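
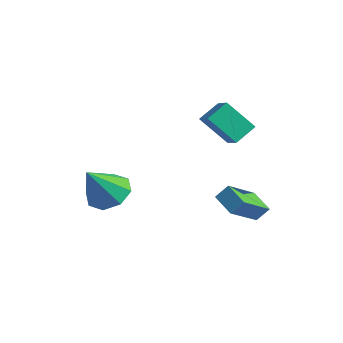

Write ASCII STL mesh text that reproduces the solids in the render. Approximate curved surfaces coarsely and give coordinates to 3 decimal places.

solid 
facet normal -0.338 -0.568 -0.751
outer loop
vertex 2.121 2.218 -1.867
vertex 1.912 3.816 -2.981
vertex 3.234 2.084 -2.267
endloop
endfacet
facet normal 0.106 -0.815 0.569
outer loop
vertex 3.508 2.544 -1.659
vertex 2.121 2.218 -1.867
vertex 3.234 2.084 -2.267
endloop
endfacet
facet normal -0.338 -0.567 -0.751
outer loop
vertex 3.234 2.084 -2.267
vertex 1.912 3.816 -2.981
vertex 3.024 3.683 -3.381
endloop
endfacet
facet normal 0.935 -0.112 -0.337
outer loop
vertex 3.024 3.683 -3.381
vertex 3.508 2.544 -1.659
vertex 3.234 2.084 -2.267
endloop
endfacet
facet normal -0.935 0.112 0.336
outer loop
vertex 2.121 2.218 -1.867
vertex 2.186 4.276 -2.373
vertex 1.912 3.816 -2.981
endloop
endfacet
facet normal 0.107 -0.816 0.568
outer loop
vertex 2.396 2.677 -1.259
vertex 2.121 2.218 -1.867
vertex 3.508 2.544 -1.659
endloop
endfacet
facet normal -0.934 0.113 0.338
outer loop
vertex 2.396 2.677 -1.259
vertex 2.186 4.276 -2.373
vertex 2.121 2.218 -1.867
endloop
endfacet
facet normal -0.107 0.816 -0.569
outer loop
vertex 1.912 3.816 -2.981
vertex 2.186 4.276 -2.373
vertex 3.024 3.683 -3.381
endloop
endfacet
facet normal 0.935 -0.113 -0.337
outer loop
vertex 3.299 4.142 -2.773
vertex 3.508 2.544 -1.659
vertex 3.024 3.683 -3.381
endloop
endfacet
facet normal -0.106 0.816 -0.568
outer loop
vertex 3.024 3.683 -3.381
vertex 2.186 4.276 -2.373
vertex 3.299 4.142 -2.773
endloop
endfacet
facet normal 0.338 0.568 0.751
outer loop
vertex 3.299 4.142 -2.773
vertex 2.396 2.677 -1.259
vertex 3.508 2.544 -1.659
endloop
endfacet
facet normal 0.338 0.567 0.751
outer loop
vertex 2.186 4.276 -2.373
vertex 2.396 2.677 -1.259
vertex 3.299 4.142 -2.773
endloop
endfacet
facet normal -0.051 0.581 -0.812
outer loop
vertex 0.311 -1.209 -1.851
vertex -0.711 -1.049 -1.672
vertex 0.177 -0.568 -1.384
endloop
endfacet
facet normal 0.908 -0.105 0.405
outer loop
vertex 0.311 -1.209 -1.851
vertex 0.177 -0.568 -1.384
vertex -0.609 -2.211 -0.048
endloop
endfacet
facet normal -0.051 0.581 -0.812
outer loop
vertex 0.177 -0.568 -1.384
vertex -0.711 -1.049 -1.672
vertex -0.478 -0.209 -1.086
endloop
endfacet
facet normal 0.542 0.359 0.760
outer loop
vertex 0.177 -0.568 -1.384
vertex -0.478 -0.209 -1.086
vertex -0.609 -2.211 -0.048
endloop
endfacet
facet normal -0.050 0.581 -0.812
outer loop
vertex -0.478 -0.209 -1.086
vertex -0.711 -1.049 -1.672
vertex -1.269 -0.342 -1.132
endloop
endfacet
facet normal -0.129 0.463 0.877
outer loop
vertex -0.478 -0.209 -1.086
vertex -1.269 -0.342 -1.132
vertex -0.609 -2.211 -0.048
endloop
endfacet
facet normal -0.051 0.581 -0.813
outer loop
vertex -1.269 -0.342 -1.132
vertex -0.711 -1.049 -1.672
vertex -1.733 -0.889 -1.494
endloop
endfacet
facet normal -0.711 0.148 0.688
outer loop
vertex -1.269 -0.342 -1.132
vertex -1.733 -0.889 -1.494
vertex -0.609 -2.211 -0.048
endloop
endfacet
facet normal -0.051 0.581 -0.812
outer loop
vertex -1.733 -0.889 -1.494
vertex -0.711 -1.049 -1.672
vertex -1.599 -1.529 -1.96
endloop
endfacet
facet normal -0.864 -0.402 0.304
outer loop
vertex -1.733 -0.889 -1.494
vertex -1.599 -1.529 -1.96
vertex -0.609 -2.211 -0.048
endloop
endfacet
facet normal -0.051 0.581 -0.812
outer loop
vertex -1.599 -1.529 -1.96
vertex -0.711 -1.049 -1.672
vertex -0.945 -1.888 -2.258
endloop
endfacet
facet normal -0.498 -0.866 -0.051
outer loop
vertex -1.599 -1.529 -1.96
vertex -0.945 -1.888 -2.258
vertex -0.609 -2.211 -0.048
endloop
endfacet
facet normal -0.052 0.581 -0.812
outer loop
vertex -0.945 -1.888 -2.258
vertex -0.711 -1.049 -1.672
vertex -0.153 -1.755 -2.213
endloop
endfacet
facet normal 0.173 -0.971 -0.168
outer loop
vertex -0.945 -1.888 -2.258
vertex -0.153 -1.755 -2.213
vertex -0.609 -2.211 -0.048
endloop
endfacet
facet normal -0.051 0.582 -0.812
outer loop
vertex -0.153 -1.755 -2.213
vertex -0.711 -1.049 -1.672
vertex 0.311 -1.209 -1.851
endloop
endfacet
facet normal 0.755 -0.655 0.021
outer loop
vertex -0.153 -1.755 -2.213
vertex 0.311 -1.209 -1.851
vertex -0.609 -2.211 -0.048
endloop
endfacet
facet normal -0.841 0.286 -0.460
outer loop
vertex 0.355 3.835 2.316
vertex 1.291 4.57 1.061
vertex 0.341 2.839 1.722
endloop
endfacet
facet normal -0.542 -0.425 0.725
outer loop
vertex 1.249 2.53 2.219
vertex 0.355 3.835 2.316
vertex 0.341 2.839 1.722
endloop
endfacet
facet normal -0.841 0.286 -0.460
outer loop
vertex 0.341 2.839 1.722
vertex 1.291 4.57 1.061
vertex 1.278 3.574 0.467
endloop
endfacet
facet normal -0.012 -0.859 -0.512
outer loop
vertex 1.278 3.574 0.467
vertex 1.249 2.53 2.219
vertex 0.341 2.839 1.722
endloop
endfacet
facet normal 0.012 0.859 0.512
outer loop
vertex 0.355 3.835 2.316
vertex 2.199 4.261 1.558
vertex 1.291 4.57 1.061
endloop
endfacet
facet normal -0.542 -0.425 0.725
outer loop
vertex 1.262 3.526 2.813
vertex 0.355 3.835 2.316
vertex 1.249 2.53 2.219
endloop
endfacet
facet normal 0.012 0.859 0.512
outer loop
vertex 1.262 3.526 2.813
vertex 2.199 4.261 1.558
vertex 0.355 3.835 2.316
endloop
endfacet
facet normal 0.542 0.425 -0.725
outer loop
vertex 1.291 4.57 1.061
vertex 2.199 4.261 1.558
vertex 1.278 3.574 0.467
endloop
endfacet
facet normal -0.012 -0.859 -0.512
outer loop
vertex 2.185 3.265 0.964
vertex 1.249 2.53 2.219
vertex 1.278 3.574 0.467
endloop
endfacet
facet normal 0.542 0.425 -0.725
outer loop
vertex 1.278 3.574 0.467
vertex 2.199 4.261 1.558
vertex 2.185 3.265 0.964
endloop
endfacet
facet normal 0.841 -0.285 0.460
outer loop
vertex 2.185 3.265 0.964
vertex 1.262 3.526 2.813
vertex 1.249 2.53 2.219
endloop
endfacet
facet normal 0.841 -0.286 0.460
outer loop
vertex 2.199 4.261 1.558
vertex 1.262 3.526 2.813
vertex 2.185 3.265 0.964
endloop
endfacet

endsolid


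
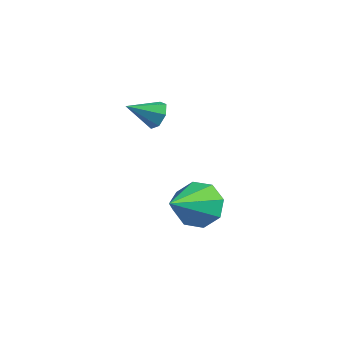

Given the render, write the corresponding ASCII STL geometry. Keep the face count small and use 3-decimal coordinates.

solid 
facet normal -0.209 0.806 -0.554
outer loop
vertex 0.505 -0.074 -4.822
vertex -0.015 0.21 -4.212
vertex 0.812 0.303 -4.389
endloop
endfacet
facet normal 0.873 -0.413 -0.259
outer loop
vertex 0.505 -0.074 -4.822
vertex 0.812 0.303 -4.389
vertex 0.395 -1.37 -3.128
endloop
endfacet
facet normal -0.209 0.807 -0.553
outer loop
vertex 0.812 0.303 -4.389
vertex -0.015 0.21 -4.212
vertex 0.634 0.625 -3.852
endloop
endfacet
facet normal 0.949 0.000 0.314
outer loop
vertex 0.812 0.303 -4.389
vertex 0.634 0.625 -3.852
vertex 0.395 -1.37 -3.128
endloop
endfacet
facet normal -0.209 0.806 -0.553
outer loop
vertex 0.634 0.625 -3.852
vertex -0.015 0.21 -4.212
vertex 0.077 0.704 -3.527
endloop
endfacet
facet normal 0.514 0.237 0.824
outer loop
vertex 0.634 0.625 -3.852
vertex 0.077 0.704 -3.527
vertex 0.395 -1.37 -3.128
endloop
endfacet
facet normal -0.208 0.806 -0.554
outer loop
vertex 0.077 0.704 -3.527
vertex -0.015 0.21 -4.212
vertex -0.534 0.494 -3.603
endloop
endfacet
facet normal -0.176 0.160 0.971
outer loop
vertex 0.077 0.704 -3.527
vertex -0.534 0.494 -3.603
vertex 0.395 -1.37 -3.128
endloop
endfacet
facet normal -0.208 0.807 -0.553
outer loop
vertex -0.534 0.494 -3.603
vertex -0.015 0.21 -4.212
vertex -0.841 0.118 -4.036
endloop
endfacet
facet normal -0.718 -0.187 0.671
outer loop
vertex -0.534 0.494 -3.603
vertex -0.841 0.118 -4.036
vertex 0.395 -1.37 -3.128
endloop
endfacet
facet normal -0.208 0.806 -0.555
outer loop
vertex -0.841 0.118 -4.036
vertex -0.015 0.21 -4.212
vertex -0.663 -0.205 -4.572
endloop
endfacet
facet normal -0.794 -0.600 0.098
outer loop
vertex -0.841 0.118 -4.036
vertex -0.663 -0.205 -4.572
vertex 0.395 -1.37 -3.128
endloop
endfacet
facet normal -0.209 0.806 -0.553
outer loop
vertex -0.663 -0.205 -4.572
vertex -0.015 0.21 -4.212
vertex -0.106 -0.284 -4.898
endloop
endfacet
facet normal -0.360 -0.837 -0.412
outer loop
vertex -0.663 -0.205 -4.572
vertex -0.106 -0.284 -4.898
vertex 0.395 -1.37 -3.128
endloop
endfacet
facet normal -0.208 0.807 -0.553
outer loop
vertex -0.106 -0.284 -4.898
vertex -0.015 0.21 -4.212
vertex 0.505 -0.074 -4.822
endloop
endfacet
facet normal 0.331 -0.760 -0.560
outer loop
vertex -0.106 -0.284 -4.898
vertex 0.505 -0.074 -4.822
vertex 0.395 -1.37 -3.128
endloop
endfacet
facet normal 0.435 0.753 -0.494
outer loop
vertex -0.682 -0.46 -0.287
vertex -1.125 -0.374 -0.546
vertex -0.969 -0.168 -0.095
endloop
endfacet
facet normal 0.412 -0.182 0.893
outer loop
vertex -0.682 -0.46 -0.287
vertex -0.969 -0.168 -0.095
vertex -1.595 -1.186 -0.014
endloop
endfacet
facet normal 0.437 0.751 -0.494
outer loop
vertex -0.969 -0.168 -0.095
vertex -1.125 -0.374 -0.546
vertex -1.372 -0.031 -0.243
endloop
endfacet
facet normal -0.263 0.236 0.935
outer loop
vertex -0.969 -0.168 -0.095
vertex -1.372 -0.031 -0.243
vertex -1.595 -1.186 -0.014
endloop
endfacet
facet normal 0.438 0.751 -0.493
outer loop
vertex -1.372 -0.031 -0.243
vertex -1.125 -0.374 -0.546
vertex -1.589 -0.152 -0.62
endloop
endfacet
facet normal -0.872 0.252 0.421
outer loop
vertex -1.372 -0.031 -0.243
vertex -1.589 -0.152 -0.62
vertex -1.595 -1.186 -0.014
endloop
endfacet
facet normal 0.438 0.751 -0.494
outer loop
vertex -1.589 -0.152 -0.62
vertex -1.125 -0.374 -0.546
vertex -1.457 -0.44 -0.941
endloop
endfacet
facet normal -0.954 -0.147 -0.260
outer loop
vertex -1.589 -0.152 -0.62
vertex -1.457 -0.44 -0.941
vertex -1.595 -1.186 -0.014
endloop
endfacet
facet normal 0.437 0.753 -0.493
outer loop
vertex -1.457 -0.44 -0.941
vertex -1.125 -0.374 -0.546
vertex -1.074 -0.678 -0.965
endloop
endfacet
facet normal -0.449 -0.662 -0.600
outer loop
vertex -1.457 -0.44 -0.941
vertex -1.074 -0.678 -0.965
vertex -1.595 -1.186 -0.014
endloop
endfacet
facet normal 0.434 0.753 -0.494
outer loop
vertex -1.074 -0.678 -0.965
vertex -1.125 -0.374 -0.546
vertex -0.729 -0.686 -0.674
endloop
endfacet
facet normal 0.264 -0.903 -0.338
outer loop
vertex -1.074 -0.678 -0.965
vertex -0.729 -0.686 -0.674
vertex -1.595 -1.186 -0.014
endloop
endfacet
facet normal 0.435 0.754 -0.493
outer loop
vertex -0.729 -0.686 -0.674
vertex -1.125 -0.374 -0.546
vertex -0.682 -0.46 -0.287
endloop
endfacet
facet normal 0.646 -0.691 0.325
outer loop
vertex -0.729 -0.686 -0.674
vertex -0.682 -0.46 -0.287
vertex -1.595 -1.186 -0.014
endloop
endfacet

endsolid


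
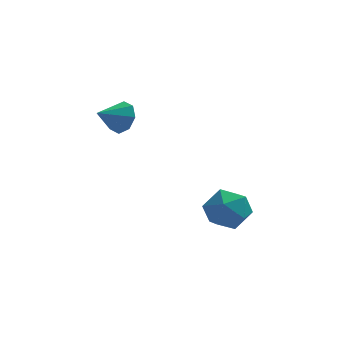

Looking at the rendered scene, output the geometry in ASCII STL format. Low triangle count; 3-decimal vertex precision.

solid 
facet normal 0.319 0.443 0.838
outer loop
vertex 1.619 1.58 -1.631
vertex 0.959 1.0 -1.073
vertex 1.924 0.656 -1.259
endloop
endfacet
facet normal 0.839 0.418 0.350
outer loop
vertex 1.619 1.58 -1.631
vertex 1.924 0.656 -1.259
vertex 2.186 0.94 -2.226
endloop
endfacet
facet normal 0.609 0.758 -0.235
outer loop
vertex 1.619 1.58 -1.631
vertex 2.186 0.94 -2.226
vertex 1.383 1.458 -2.637
endloop
endfacet
facet normal -0.053 0.993 -0.108
outer loop
vertex 1.619 1.58 -1.631
vertex 1.383 1.458 -2.637
vertex 0.624 1.495 -1.925
endloop
endfacet
facet normal -0.232 0.799 0.555
outer loop
vertex 1.619 1.58 -1.631
vertex 0.624 1.495 -1.925
vertex 0.959 1.0 -1.073
endloop
endfacet
facet normal 0.947 -0.266 0.178
outer loop
vertex 2.186 0.94 -2.226
vertex 1.924 0.656 -1.259
vertex 1.876 -0.035 -2.035
endloop
endfacet
facet normal 0.106 -0.226 0.968
outer loop
vertex 1.924 0.656 -1.259
vertex 0.959 1.0 -1.073
vertex 1.117 0.002 -1.323
endloop
endfacet
facet normal -0.785 0.350 0.512
outer loop
vertex 0.959 1.0 -1.073
vertex 0.624 1.495 -1.925
vertex 0.314 0.52 -1.734
endloop
endfacet
facet normal -0.494 0.664 -0.561
outer loop
vertex 0.624 1.495 -1.925
vertex 1.383 1.458 -2.637
vertex 0.576 0.804 -2.701
endloop
endfacet
facet normal 0.575 0.283 -0.767
outer loop
vertex 1.383 1.458 -2.637
vertex 2.186 0.94 -2.226
vertex 1.541 0.46 -2.887
endloop
endfacet
facet normal 0.053 -0.993 0.108
outer loop
vertex 0.881 -0.12 -2.329
vertex 1.876 -0.035 -2.035
vertex 1.117 0.002 -1.323
endloop
endfacet
facet normal -0.609 -0.758 0.235
outer loop
vertex 0.881 -0.12 -2.329
vertex 1.117 0.002 -1.323
vertex 0.314 0.52 -1.734
endloop
endfacet
facet normal -0.839 -0.418 -0.350
outer loop
vertex 0.881 -0.12 -2.329
vertex 0.314 0.52 -1.734
vertex 0.576 0.804 -2.701
endloop
endfacet
facet normal -0.319 -0.443 -0.838
outer loop
vertex 0.881 -0.12 -2.329
vertex 0.576 0.804 -2.701
vertex 1.541 0.46 -2.887
endloop
endfacet
facet normal 0.232 -0.799 -0.555
outer loop
vertex 0.881 -0.12 -2.329
vertex 1.541 0.46 -2.887
vertex 1.876 -0.035 -2.035
endloop
endfacet
facet normal 0.494 -0.664 0.561
outer loop
vertex 1.117 0.002 -1.323
vertex 1.876 -0.035 -2.035
vertex 1.924 0.656 -1.259
endloop
endfacet
facet normal -0.575 -0.283 0.767
outer loop
vertex 0.314 0.52 -1.734
vertex 1.117 0.002 -1.323
vertex 0.959 1.0 -1.073
endloop
endfacet
facet normal -0.947 0.266 -0.178
outer loop
vertex 0.576 0.804 -2.701
vertex 0.314 0.52 -1.734
vertex 0.624 1.495 -1.925
endloop
endfacet
facet normal -0.106 0.226 -0.968
outer loop
vertex 1.541 0.46 -2.887
vertex 0.576 0.804 -2.701
vertex 1.383 1.458 -2.637
endloop
endfacet
facet normal 0.785 -0.350 -0.512
outer loop
vertex 1.876 -0.035 -2.035
vertex 1.541 0.46 -2.887
vertex 2.186 0.94 -2.226
endloop
endfacet
facet normal 0.699 0.568 -0.435
outer loop
vertex -2.257 0.843 3.303
vertex -2.691 0.891 2.669
vertex -2.624 1.304 3.315
endloop
endfacet
facet normal -0.054 -0.069 0.996
outer loop
vertex -2.257 0.843 3.303
vertex -2.624 1.304 3.315
vertex -3.529 0.209 3.191
endloop
endfacet
facet normal 0.698 0.568 -0.436
outer loop
vertex -2.624 1.304 3.315
vertex -2.691 0.891 2.669
vertex -3.031 1.523 2.949
endloop
endfacet
facet normal -0.520 0.341 0.783
outer loop
vertex -2.624 1.304 3.315
vertex -3.031 1.523 2.949
vertex -3.529 0.209 3.191
endloop
endfacet
facet normal 0.698 0.568 -0.436
outer loop
vertex -3.031 1.523 2.949
vertex -2.691 0.891 2.669
vertex -3.239 1.372 2.419
endloop
endfacet
facet normal -0.892 0.382 0.241
outer loop
vertex -3.031 1.523 2.949
vertex -3.239 1.372 2.419
vertex -3.529 0.209 3.191
endloop
endfacet
facet normal 0.698 0.569 -0.436
outer loop
vertex -3.239 1.372 2.419
vertex -2.691 0.891 2.669
vertex -3.126 0.939 2.035
endloop
endfacet
facet normal -0.949 0.029 -0.312
outer loop
vertex -3.239 1.372 2.419
vertex -3.126 0.939 2.035
vertex -3.529 0.209 3.191
endloop
endfacet
facet normal 0.697 0.570 -0.435
outer loop
vertex -3.126 0.939 2.035
vertex -2.691 0.891 2.669
vertex -2.758 0.479 2.022
endloop
endfacet
facet normal -0.658 -0.511 -0.552
outer loop
vertex -3.126 0.939 2.035
vertex -2.758 0.479 2.022
vertex -3.529 0.209 3.191
endloop
endfacet
facet normal 0.698 0.569 -0.434
outer loop
vertex -2.758 0.479 2.022
vertex -2.691 0.891 2.669
vertex -2.352 0.26 2.388
endloop
endfacet
facet normal -0.191 -0.921 -0.339
outer loop
vertex -2.758 0.479 2.022
vertex -2.352 0.26 2.388
vertex -3.529 0.209 3.191
endloop
endfacet
facet normal 0.698 0.569 -0.435
outer loop
vertex -2.352 0.26 2.388
vertex -2.691 0.891 2.669
vertex -2.144 0.411 2.919
endloop
endfacet
facet normal 0.180 -0.962 0.203
outer loop
vertex -2.352 0.26 2.388
vertex -2.144 0.411 2.919
vertex -3.529 0.209 3.191
endloop
endfacet
facet normal 0.698 0.569 -0.435
outer loop
vertex -2.144 0.411 2.919
vertex -2.691 0.891 2.669
vertex -2.257 0.843 3.303
endloop
endfacet
facet normal 0.237 -0.610 0.756
outer loop
vertex -2.144 0.411 2.919
vertex -2.257 0.843 3.303
vertex -3.529 0.209 3.191
endloop
endfacet

endsolid


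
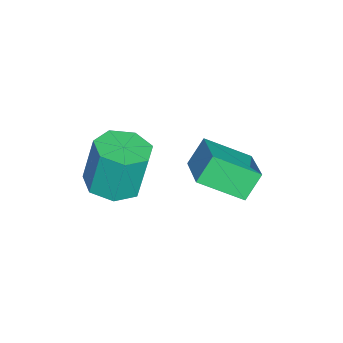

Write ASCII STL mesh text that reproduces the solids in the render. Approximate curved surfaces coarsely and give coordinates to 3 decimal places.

solid 
facet normal 0.087 -0.186 -0.979
outer loop
vertex 0.367 -3.275 1.885
vertex -0.469 -2.772 1.715
vertex 0.462 -2.434 1.734
endloop
endfacet
facet normal 0.990 -0.093 0.107
outer loop
vertex 0.367 -3.275 1.885
vertex 0.462 -2.434 1.734
vertex 0.204 -2.931 3.696
endloop
endfacet
facet normal 0.990 -0.093 0.107
outer loop
vertex 0.204 -2.931 3.696
vertex 0.462 -2.434 1.734
vertex 0.299 -2.091 3.545
endloop
endfacet
facet normal -0.088 0.186 0.979
outer loop
vertex 0.204 -2.931 3.696
vertex 0.299 -2.091 3.545
vertex -0.631 -2.428 3.525
endloop
endfacet
facet normal 0.087 -0.185 -0.979
outer loop
vertex 0.462 -2.434 1.734
vertex -0.469 -2.772 1.715
vertex -0.144 -1.848 1.569
endloop
endfacet
facet normal 0.703 0.707 -0.071
outer loop
vertex 0.462 -2.434 1.734
vertex -0.144 -1.848 1.569
vertex 0.299 -2.091 3.545
endloop
endfacet
facet normal 0.704 0.707 -0.071
outer loop
vertex 0.299 -2.091 3.545
vertex -0.144 -1.848 1.569
vertex -0.306 -1.505 3.379
endloop
endfacet
facet normal -0.088 0.186 0.979
outer loop
vertex 0.299 -2.091 3.545
vertex -0.306 -1.505 3.379
vertex -0.631 -2.428 3.525
endloop
endfacet
facet normal 0.088 -0.186 -0.979
outer loop
vertex -0.144 -1.848 1.569
vertex -0.469 -2.772 1.715
vertex -0.994 -1.957 1.513
endloop
endfacet
facet normal -0.112 0.974 -0.195
outer loop
vertex -0.144 -1.848 1.569
vertex -0.994 -1.957 1.513
vertex -0.306 -1.505 3.379
endloop
endfacet
facet normal -0.112 0.974 -0.195
outer loop
vertex -0.306 -1.505 3.379
vertex -0.994 -1.957 1.513
vertex -1.157 -1.614 3.324
endloop
endfacet
facet normal -0.087 0.185 0.979
outer loop
vertex -0.306 -1.505 3.379
vertex -1.157 -1.614 3.324
vertex -0.631 -2.428 3.525
endloop
endfacet
facet normal 0.088 -0.186 -0.979
outer loop
vertex -0.994 -1.957 1.513
vertex -0.469 -2.772 1.715
vertex -1.449 -2.68 1.609
endloop
endfacet
facet normal -0.844 0.508 -0.172
outer loop
vertex -0.994 -1.957 1.513
vertex -1.449 -2.68 1.609
vertex -1.157 -1.614 3.324
endloop
endfacet
facet normal -0.844 0.508 -0.172
outer loop
vertex -1.157 -1.614 3.324
vertex -1.449 -2.68 1.609
vertex -1.611 -2.336 3.42
endloop
endfacet
facet normal -0.087 0.185 0.979
outer loop
vertex -1.157 -1.614 3.324
vertex -1.611 -2.336 3.42
vertex -0.631 -2.428 3.525
endloop
endfacet
facet normal 0.088 -0.186 -0.979
outer loop
vertex -1.449 -2.68 1.609
vertex -0.469 -2.772 1.715
vertex -1.166 -3.472 1.785
endloop
endfacet
facet normal -0.940 -0.340 -0.019
outer loop
vertex -1.449 -2.68 1.609
vertex -1.166 -3.472 1.785
vertex -1.611 -2.336 3.42
endloop
endfacet
facet normal -0.940 -0.340 -0.019
outer loop
vertex -1.611 -2.336 3.42
vertex -1.166 -3.472 1.785
vertex -1.328 -3.128 3.596
endloop
endfacet
facet normal -0.087 0.186 0.979
outer loop
vertex -1.611 -2.336 3.42
vertex -1.328 -3.128 3.596
vertex -0.631 -2.428 3.525
endloop
endfacet
facet normal 0.088 -0.186 -0.979
outer loop
vertex -1.166 -3.472 1.785
vertex -0.469 -2.772 1.715
vertex -0.358 -3.736 1.908
endloop
endfacet
facet normal -0.327 -0.933 0.148
outer loop
vertex -1.166 -3.472 1.785
vertex -0.358 -3.736 1.908
vertex -1.328 -3.128 3.596
endloop
endfacet
facet normal -0.328 -0.933 0.147
outer loop
vertex -1.328 -3.128 3.596
vertex -0.358 -3.736 1.908
vertex -0.52 -3.393 3.718
endloop
endfacet
facet normal -0.087 0.186 0.979
outer loop
vertex -1.328 -3.128 3.596
vertex -0.52 -3.393 3.718
vertex -0.631 -2.428 3.525
endloop
endfacet
facet normal 0.087 -0.186 -0.979
outer loop
vertex -0.358 -3.736 1.908
vertex -0.469 -2.772 1.715
vertex 0.367 -3.275 1.885
endloop
endfacet
facet normal 0.530 -0.823 0.203
outer loop
vertex -0.358 -3.736 1.908
vertex 0.367 -3.275 1.885
vertex -0.52 -3.393 3.718
endloop
endfacet
facet normal 0.531 -0.822 0.204
outer loop
vertex -0.52 -3.393 3.718
vertex 0.367 -3.275 1.885
vertex 0.204 -2.931 3.696
endloop
endfacet
facet normal -0.089 0.186 0.979
outer loop
vertex -0.52 -3.393 3.718
vertex 0.204 -2.931 3.696
vertex -0.631 -2.428 3.525
endloop
endfacet
facet normal -0.495 0.342 0.799
outer loop
vertex -2.034 0.136 2.442
vertex -2.388 1.697 1.555
vertex -3.61 -0.597 1.78
endloop
endfacet
facet normal 0.193 -0.853 0.484
outer loop
vertex -3.032 -0.997 0.845
vertex -2.034 0.136 2.442
vertex -3.61 -0.597 1.78
endloop
endfacet
facet normal -0.494 0.342 0.800
outer loop
vertex -3.61 -0.597 1.78
vertex -2.388 1.697 1.555
vertex -3.965 0.964 0.894
endloop
endfacet
facet normal -0.848 -0.394 -0.355
outer loop
vertex -3.965 0.964 0.894
vertex -3.032 -0.997 0.845
vertex -3.61 -0.597 1.78
endloop
endfacet
facet normal 0.848 0.394 0.355
outer loop
vertex -2.034 0.136 2.442
vertex -1.81 1.297 0.62
vertex -2.388 1.697 1.555
endloop
endfacet
facet normal 0.194 -0.853 0.484
outer loop
vertex -1.455 -0.264 1.506
vertex -2.034 0.136 2.442
vertex -3.032 -0.997 0.845
endloop
endfacet
facet normal 0.847 0.395 0.356
outer loop
vertex -1.455 -0.264 1.506
vertex -1.81 1.297 0.62
vertex -2.034 0.136 2.442
endloop
endfacet
facet normal -0.193 0.853 -0.485
outer loop
vertex -2.388 1.697 1.555
vertex -1.81 1.297 0.62
vertex -3.965 0.964 0.894
endloop
endfacet
facet normal -0.847 -0.394 -0.356
outer loop
vertex -3.386 0.564 -0.042
vertex -3.032 -0.997 0.845
vertex -3.965 0.964 0.894
endloop
endfacet
facet normal -0.193 0.853 -0.484
outer loop
vertex -3.965 0.964 0.894
vertex -1.81 1.297 0.62
vertex -3.386 0.564 -0.042
endloop
endfacet
facet normal 0.494 -0.342 -0.799
outer loop
vertex -3.386 0.564 -0.042
vertex -1.455 -0.264 1.506
vertex -3.032 -0.997 0.845
endloop
endfacet
facet normal 0.495 -0.341 -0.799
outer loop
vertex -1.81 1.297 0.62
vertex -1.455 -0.264 1.506
vertex -3.386 0.564 -0.042
endloop
endfacet

endsolid


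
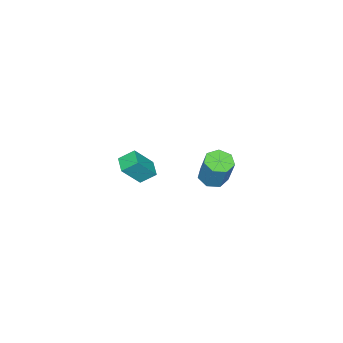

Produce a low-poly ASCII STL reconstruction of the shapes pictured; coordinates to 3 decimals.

solid 
facet normal -0.701 -0.682 0.207
outer loop
vertex -3.228 -3.745 -3.176
vertex -3.669 -3.124 -2.626
vertex -4.042 -3.27 -4.367
endloop
endfacet
facet normal 0.470 -0.661 -0.585
outer loop
vertex -3.411 -2.656 -4.554
vertex -3.228 -3.745 -3.176
vertex -4.042 -3.27 -4.367
endloop
endfacet
facet normal -0.702 -0.682 0.207
outer loop
vertex -4.042 -3.27 -4.367
vertex -3.669 -3.124 -2.626
vertex -4.484 -2.648 -3.818
endloop
endfacet
facet normal -0.536 0.312 -0.785
outer loop
vertex -4.484 -2.648 -3.818
vertex -3.411 -2.656 -4.554
vertex -4.042 -3.27 -4.367
endloop
endfacet
facet normal 0.537 -0.313 0.784
outer loop
vertex -3.228 -3.745 -3.176
vertex -3.038 -2.51 -2.813
vertex -3.669 -3.124 -2.626
endloop
endfacet
facet normal 0.469 -0.661 -0.585
outer loop
vertex -2.596 -3.132 -3.362
vertex -3.228 -3.745 -3.176
vertex -3.411 -2.656 -4.554
endloop
endfacet
facet normal 0.535 -0.313 0.785
outer loop
vertex -2.596 -3.132 -3.362
vertex -3.038 -2.51 -2.813
vertex -3.228 -3.745 -3.176
endloop
endfacet
facet normal -0.470 0.661 0.585
outer loop
vertex -3.669 -3.124 -2.626
vertex -3.038 -2.51 -2.813
vertex -4.484 -2.648 -3.818
endloop
endfacet
facet normal -0.535 0.314 -0.784
outer loop
vertex -3.852 -2.035 -4.004
vertex -3.411 -2.656 -4.554
vertex -4.484 -2.648 -3.818
endloop
endfacet
facet normal -0.470 0.662 0.585
outer loop
vertex -4.484 -2.648 -3.818
vertex -3.038 -2.51 -2.813
vertex -3.852 -2.035 -4.004
endloop
endfacet
facet normal 0.702 0.682 -0.207
outer loop
vertex -3.852 -2.035 -4.004
vertex -2.596 -3.132 -3.362
vertex -3.411 -2.656 -4.554
endloop
endfacet
facet normal 0.702 0.682 -0.208
outer loop
vertex -3.038 -2.51 -2.813
vertex -2.596 -3.132 -3.362
vertex -3.852 -2.035 -4.004
endloop
endfacet
facet normal -0.204 -0.322 -0.925
outer loop
vertex -0.768 2.141 -0.123
vertex -1.279 2.588 -0.166
vertex -0.627 2.672 -0.339
endloop
endfacet
facet normal 0.950 -0.295 -0.106
outer loop
vertex -0.768 2.141 -0.123
vertex -0.627 2.672 -0.339
vertex -0.449 2.646 1.329
endloop
endfacet
facet normal 0.950 -0.295 -0.106
outer loop
vertex -0.449 2.646 1.329
vertex -0.627 2.672 -0.339
vertex -0.308 3.177 1.114
endloop
endfacet
facet normal 0.202 0.321 0.925
outer loop
vertex -0.449 2.646 1.329
vertex -0.308 3.177 1.114
vertex -0.961 3.092 1.286
endloop
endfacet
facet normal -0.204 -0.321 -0.925
outer loop
vertex -0.627 2.672 -0.339
vertex -1.279 2.588 -0.166
vertex -0.977 3.14 -0.424
endloop
endfacet
facet normal 0.779 0.519 -0.351
outer loop
vertex -0.627 2.672 -0.339
vertex -0.977 3.14 -0.424
vertex -0.308 3.177 1.114
endloop
endfacet
facet normal 0.779 0.519 -0.351
outer loop
vertex -0.308 3.177 1.114
vertex -0.977 3.14 -0.424
vertex -0.658 3.644 1.028
endloop
endfacet
facet normal 0.202 0.322 0.925
outer loop
vertex -0.308 3.177 1.114
vertex -0.658 3.644 1.028
vertex -0.961 3.092 1.286
endloop
endfacet
facet normal -0.203 -0.321 -0.925
outer loop
vertex -0.977 3.14 -0.424
vertex -1.279 2.588 -0.166
vertex -1.555 3.191 -0.315
endloop
endfacet
facet normal 0.021 0.943 -0.332
outer loop
vertex -0.977 3.14 -0.424
vertex -1.555 3.191 -0.315
vertex -0.658 3.644 1.028
endloop
endfacet
facet normal 0.022 0.943 -0.333
outer loop
vertex -0.658 3.644 1.028
vertex -1.555 3.191 -0.315
vertex -1.236 3.696 1.137
endloop
endfacet
facet normal 0.203 0.321 0.925
outer loop
vertex -0.658 3.644 1.028
vertex -1.236 3.696 1.137
vertex -0.961 3.092 1.286
endloop
endfacet
facet normal -0.203 -0.322 -0.925
outer loop
vertex -1.555 3.191 -0.315
vertex -1.279 2.588 -0.166
vertex -1.925 2.789 -0.094
endloop
endfacet
facet normal -0.751 0.657 -0.063
outer loop
vertex -1.555 3.191 -0.315
vertex -1.925 2.789 -0.094
vertex -1.236 3.696 1.137
endloop
endfacet
facet normal -0.752 0.656 -0.063
outer loop
vertex -1.236 3.696 1.137
vertex -1.925 2.789 -0.094
vertex -1.606 3.293 1.358
endloop
endfacet
facet normal 0.203 0.321 0.925
outer loop
vertex -1.236 3.696 1.137
vertex -1.606 3.293 1.358
vertex -0.961 3.092 1.286
endloop
endfacet
facet normal -0.203 -0.321 -0.925
outer loop
vertex -1.925 2.789 -0.094
vertex -1.279 2.588 -0.166
vertex -1.809 2.235 0.073
endloop
endfacet
facet normal -0.959 -0.124 0.254
outer loop
vertex -1.925 2.789 -0.094
vertex -1.809 2.235 0.073
vertex -1.606 3.293 1.358
endloop
endfacet
facet normal -0.959 -0.124 0.254
outer loop
vertex -1.606 3.293 1.358
vertex -1.809 2.235 0.073
vertex -1.49 2.739 1.525
endloop
endfacet
facet normal 0.203 0.321 0.925
outer loop
vertex -1.606 3.293 1.358
vertex -1.49 2.739 1.525
vertex -0.961 3.092 1.286
endloop
endfacet
facet normal -0.203 -0.321 -0.925
outer loop
vertex -1.809 2.235 0.073
vertex -1.279 2.588 -0.166
vertex -1.294 1.947 0.06
endloop
endfacet
facet normal -0.444 -0.812 0.379
outer loop
vertex -1.809 2.235 0.073
vertex -1.294 1.947 0.06
vertex -1.49 2.739 1.525
endloop
endfacet
facet normal -0.444 -0.812 0.379
outer loop
vertex -1.49 2.739 1.525
vertex -1.294 1.947 0.06
vertex -0.975 2.451 1.512
endloop
endfacet
facet normal 0.203 0.322 0.925
outer loop
vertex -1.49 2.739 1.525
vertex -0.975 2.451 1.512
vertex -0.961 3.092 1.286
endloop
endfacet
facet normal -0.203 -0.321 -0.925
outer loop
vertex -1.294 1.947 0.06
vertex -1.279 2.588 -0.166
vertex -0.768 2.141 -0.123
endloop
endfacet
facet normal 0.404 -0.888 0.220
outer loop
vertex -1.294 1.947 0.06
vertex -0.768 2.141 -0.123
vertex -0.975 2.451 1.512
endloop
endfacet
facet normal 0.405 -0.887 0.220
outer loop
vertex -0.975 2.451 1.512
vertex -0.768 2.141 -0.123
vertex -0.449 2.646 1.329
endloop
endfacet
facet normal 0.203 0.322 0.925
outer loop
vertex -0.975 2.451 1.512
vertex -0.449 2.646 1.329
vertex -0.961 3.092 1.286
endloop
endfacet

endsolid


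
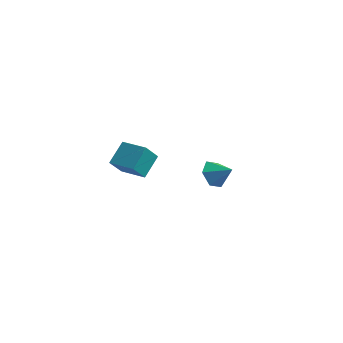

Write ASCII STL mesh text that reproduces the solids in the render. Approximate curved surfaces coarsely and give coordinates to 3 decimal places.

solid 
facet normal -0.851 -0.045 -0.523
outer loop
vertex 2.982 3.363 -1.132
vertex 2.515 3.413 -0.376
vertex 2.742 4.157 -0.809
endloop
endfacet
facet normal 0.837 0.403 -0.370
outer loop
vertex 2.982 3.363 -1.132
vertex 2.742 4.157 -0.809
vertex 3.545 3.467 0.256
endloop
endfacet
facet normal -0.851 -0.045 -0.523
outer loop
vertex 2.742 4.157 -0.809
vertex 2.515 3.413 -0.376
vertex 2.275 4.207 -0.053
endloop
endfacet
facet normal 0.450 0.865 0.221
outer loop
vertex 2.742 4.157 -0.809
vertex 2.275 4.207 -0.053
vertex 3.545 3.467 0.256
endloop
endfacet
facet normal -0.851 -0.045 -0.523
outer loop
vertex 2.275 4.207 -0.053
vertex 2.515 3.413 -0.376
vertex 2.048 3.463 0.38
endloop
endfacet
facet normal 0.071 0.485 0.871
outer loop
vertex 2.275 4.207 -0.053
vertex 2.048 3.463 0.38
vertex 3.545 3.467 0.256
endloop
endfacet
facet normal -0.851 -0.045 -0.523
outer loop
vertex 2.048 3.463 0.38
vertex 2.515 3.413 -0.376
vertex 2.288 2.669 0.057
endloop
endfacet
facet normal 0.078 -0.355 0.931
outer loop
vertex 2.048 3.463 0.38
vertex 2.288 2.669 0.057
vertex 3.545 3.467 0.256
endloop
endfacet
facet normal -0.851 -0.045 -0.523
outer loop
vertex 2.288 2.669 0.057
vertex 2.515 3.413 -0.376
vertex 2.755 2.619 -0.699
endloop
endfacet
facet normal 0.465 -0.817 0.341
outer loop
vertex 2.288 2.669 0.057
vertex 2.755 2.619 -0.699
vertex 3.545 3.467 0.256
endloop
endfacet
facet normal -0.851 -0.045 -0.523
outer loop
vertex 2.755 2.619 -0.699
vertex 2.515 3.413 -0.376
vertex 2.982 3.363 -1.132
endloop
endfacet
facet normal 0.844 -0.438 -0.310
outer loop
vertex 2.755 2.619 -0.699
vertex 2.982 3.363 -1.132
vertex 3.545 3.467 0.256
endloop
endfacet
facet normal -0.993 0.099 -0.066
outer loop
vertex 1.107 -3.748 3.603
vertex 1.152 -2.686 4.514
vertex 1.248 -2.955 2.673
endloop
endfacet
facet normal -0.032 -0.758 -0.651
outer loop
vertex 2.648 -3.094 2.766
vertex 1.107 -3.748 3.603
vertex 1.248 -2.955 2.673
endloop
endfacet
facet normal -0.993 0.099 -0.066
outer loop
vertex 1.248 -2.955 2.673
vertex 1.152 -2.686 4.514
vertex 1.293 -1.893 3.584
endloop
endfacet
facet normal 0.114 0.644 -0.756
outer loop
vertex 1.293 -1.893 3.584
vertex 2.648 -3.094 2.766
vertex 1.248 -2.955 2.673
endloop
endfacet
facet normal -0.114 -0.644 0.756
outer loop
vertex 1.107 -3.748 3.603
vertex 2.552 -2.825 4.607
vertex 1.152 -2.686 4.514
endloop
endfacet
facet normal -0.032 -0.758 -0.651
outer loop
vertex 2.507 -3.887 3.696
vertex 1.107 -3.748 3.603
vertex 2.648 -3.094 2.766
endloop
endfacet
facet normal -0.114 -0.644 0.756
outer loop
vertex 2.507 -3.887 3.696
vertex 2.552 -2.825 4.607
vertex 1.107 -3.748 3.603
endloop
endfacet
facet normal 0.032 0.758 0.651
outer loop
vertex 1.152 -2.686 4.514
vertex 2.552 -2.825 4.607
vertex 1.293 -1.893 3.584
endloop
endfacet
facet normal 0.114 0.644 -0.756
outer loop
vertex 2.693 -2.032 3.677
vertex 2.648 -3.094 2.766
vertex 1.293 -1.893 3.584
endloop
endfacet
facet normal 0.032 0.758 0.651
outer loop
vertex 1.293 -1.893 3.584
vertex 2.552 -2.825 4.607
vertex 2.693 -2.032 3.677
endloop
endfacet
facet normal 0.993 -0.099 0.066
outer loop
vertex 2.693 -2.032 3.677
vertex 2.507 -3.887 3.696
vertex 2.648 -3.094 2.766
endloop
endfacet
facet normal 0.993 -0.099 0.066
outer loop
vertex 2.552 -2.825 4.607
vertex 2.507 -3.887 3.696
vertex 2.693 -2.032 3.677
endloop
endfacet

endsolid


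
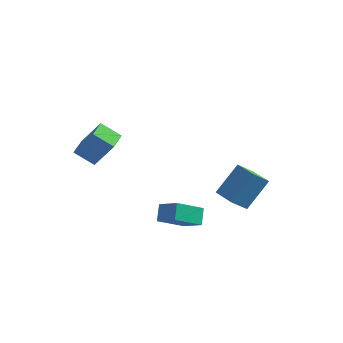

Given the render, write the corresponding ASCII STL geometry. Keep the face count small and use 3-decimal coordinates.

solid 
facet normal -0.545 -0.005 -0.838
outer loop
vertex -4.067 -3.239 2.492
vertex -4.084 -2.109 2.496
vertex -3.011 -3.22 1.805
endloop
endfacet
facet normal 0.015 -1.000 -0.004
outer loop
vertex -1.996 -3.211 3.364
vertex -4.067 -3.239 2.492
vertex -3.011 -3.22 1.805
endloop
endfacet
facet normal -0.545 -0.005 -0.838
outer loop
vertex -3.011 -3.22 1.805
vertex -4.084 -2.109 2.496
vertex -3.028 -2.09 1.809
endloop
endfacet
facet normal 0.838 0.015 -0.546
outer loop
vertex -3.028 -2.09 1.809
vertex -1.996 -3.211 3.364
vertex -3.011 -3.22 1.805
endloop
endfacet
facet normal -0.838 -0.015 0.546
outer loop
vertex -4.067 -3.239 2.492
vertex -3.069 -2.1 4.055
vertex -4.084 -2.109 2.496
endloop
endfacet
facet normal 0.015 -1.000 -0.004
outer loop
vertex -3.052 -3.23 4.051
vertex -4.067 -3.239 2.492
vertex -1.996 -3.211 3.364
endloop
endfacet
facet normal -0.838 -0.015 0.546
outer loop
vertex -3.052 -3.23 4.051
vertex -3.069 -2.1 4.055
vertex -4.067 -3.239 2.492
endloop
endfacet
facet normal -0.015 1.000 0.004
outer loop
vertex -4.084 -2.109 2.496
vertex -3.069 -2.1 4.055
vertex -3.028 -2.09 1.809
endloop
endfacet
facet normal 0.838 0.015 -0.546
outer loop
vertex -2.013 -2.081 3.368
vertex -1.996 -3.211 3.364
vertex -3.028 -2.09 1.809
endloop
endfacet
facet normal -0.015 1.000 0.004
outer loop
vertex -3.028 -2.09 1.809
vertex -3.069 -2.1 4.055
vertex -2.013 -2.081 3.368
endloop
endfacet
facet normal 0.545 0.005 0.838
outer loop
vertex -2.013 -2.081 3.368
vertex -3.052 -3.23 4.051
vertex -1.996 -3.211 3.364
endloop
endfacet
facet normal 0.545 0.005 0.838
outer loop
vertex -3.069 -2.1 4.055
vertex -3.052 -3.23 4.051
vertex -2.013 -2.081 3.368
endloop
endfacet
facet normal -0.780 0.339 -0.526
outer loop
vertex -0.52 -1.237 -3.366
vertex -0.655 -0.482 -2.679
vertex 0.55 -0.207 -4.291
endloop
endfacet
facet normal 0.130 -0.734 -0.667
outer loop
vertex 1.635 -0.678 -3.561
vertex -0.52 -1.237 -3.366
vertex 0.55 -0.207 -4.291
endloop
endfacet
facet normal -0.780 0.339 -0.525
outer loop
vertex 0.55 -0.207 -4.291
vertex -0.655 -0.482 -2.679
vertex 0.416 0.549 -3.604
endloop
endfacet
facet normal 0.611 0.589 -0.529
outer loop
vertex 0.416 0.549 -3.604
vertex 1.635 -0.678 -3.561
vertex 0.55 -0.207 -4.291
endloop
endfacet
facet normal -0.611 -0.590 0.528
outer loop
vertex -0.52 -1.237 -3.366
vertex 0.43 -0.953 -1.949
vertex -0.655 -0.482 -2.679
endloop
endfacet
facet normal 0.130 -0.734 -0.667
outer loop
vertex 0.564 -1.709 -2.636
vertex -0.52 -1.237 -3.366
vertex 1.635 -0.678 -3.561
endloop
endfacet
facet normal -0.612 -0.589 0.528
outer loop
vertex 0.564 -1.709 -2.636
vertex 0.43 -0.953 -1.949
vertex -0.52 -1.237 -3.366
endloop
endfacet
facet normal -0.130 0.734 0.667
outer loop
vertex -0.655 -0.482 -2.679
vertex 0.43 -0.953 -1.949
vertex 0.416 0.549 -3.604
endloop
endfacet
facet normal 0.612 0.589 -0.527
outer loop
vertex 1.5 0.077 -2.874
vertex 1.635 -0.678 -3.561
vertex 0.416 0.549 -3.604
endloop
endfacet
facet normal -0.130 0.734 0.667
outer loop
vertex 0.416 0.549 -3.604
vertex 0.43 -0.953 -1.949
vertex 1.5 0.077 -2.874
endloop
endfacet
facet normal 0.780 -0.339 0.526
outer loop
vertex 1.5 0.077 -2.874
vertex 0.564 -1.709 -2.636
vertex 1.635 -0.678 -3.561
endloop
endfacet
facet normal 0.780 -0.339 0.525
outer loop
vertex 0.43 -0.953 -1.949
vertex 0.564 -1.709 -2.636
vertex 1.5 0.077 -2.874
endloop
endfacet
facet normal -0.460 -0.548 0.698
outer loop
vertex 3.495 2.068 -1.245
vertex 2.446 2.849 -1.323
vertex 2.709 0.866 -2.707
endloop
endfacet
facet normal 0.801 -0.596 0.059
outer loop
vertex 3.334 1.611 -3.657
vertex 3.495 2.068 -1.245
vertex 2.709 0.866 -2.707
endloop
endfacet
facet normal -0.460 -0.548 0.698
outer loop
vertex 2.709 0.866 -2.707
vertex 2.446 2.849 -1.323
vertex 1.66 1.646 -2.785
endloop
endfacet
facet normal -0.384 -0.587 -0.713
outer loop
vertex 1.66 1.646 -2.785
vertex 3.334 1.611 -3.657
vertex 2.709 0.866 -2.707
endloop
endfacet
facet normal 0.384 0.587 0.713
outer loop
vertex 3.495 2.068 -1.245
vertex 3.071 3.594 -2.273
vertex 2.446 2.849 -1.323
endloop
endfacet
facet normal 0.801 -0.596 0.059
outer loop
vertex 4.12 2.814 -2.195
vertex 3.495 2.068 -1.245
vertex 3.334 1.611 -3.657
endloop
endfacet
facet normal 0.383 0.587 0.713
outer loop
vertex 4.12 2.814 -2.195
vertex 3.071 3.594 -2.273
vertex 3.495 2.068 -1.245
endloop
endfacet
facet normal -0.801 0.596 -0.060
outer loop
vertex 2.446 2.849 -1.323
vertex 3.071 3.594 -2.273
vertex 1.66 1.646 -2.785
endloop
endfacet
facet normal -0.384 -0.587 -0.713
outer loop
vertex 2.285 2.392 -3.735
vertex 3.334 1.611 -3.657
vertex 1.66 1.646 -2.785
endloop
endfacet
facet normal -0.801 0.596 -0.059
outer loop
vertex 1.66 1.646 -2.785
vertex 3.071 3.594 -2.273
vertex 2.285 2.392 -3.735
endloop
endfacet
facet normal 0.460 0.548 -0.698
outer loop
vertex 2.285 2.392 -3.735
vertex 4.12 2.814 -2.195
vertex 3.334 1.611 -3.657
endloop
endfacet
facet normal 0.460 0.549 -0.698
outer loop
vertex 3.071 3.594 -2.273
vertex 4.12 2.814 -2.195
vertex 2.285 2.392 -3.735
endloop
endfacet

endsolid


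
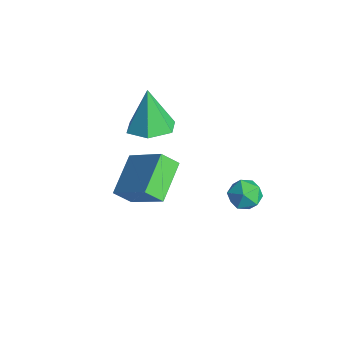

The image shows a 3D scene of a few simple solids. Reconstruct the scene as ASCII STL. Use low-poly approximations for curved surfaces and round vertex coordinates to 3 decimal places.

solid 
facet normal 0.052 0.965 0.258
outer loop
vertex 3.654 4.373 -0.881
vertex 2.944 4.288 -0.419
vertex 3.704 4.151 -0.061
endloop
endfacet
facet normal 0.704 0.695 0.145
outer loop
vertex 3.654 4.373 -0.881
vertex 3.704 4.151 -0.061
vertex 4.201 3.768 -0.637
endloop
endfacet
facet normal 0.726 0.446 -0.523
outer loop
vertex 3.654 4.373 -0.881
vertex 4.201 3.768 -0.637
vertex 3.748 3.669 -1.351
endloop
endfacet
facet normal 0.090 0.561 -0.823
outer loop
vertex 3.654 4.373 -0.881
vertex 3.748 3.669 -1.351
vertex 2.971 3.991 -1.216
endloop
endfacet
facet normal -0.327 0.882 -0.340
outer loop
vertex 3.654 4.373 -0.881
vertex 2.971 3.991 -1.216
vertex 2.944 4.288 -0.419
endloop
endfacet
facet normal 0.795 0.144 0.590
outer loop
vertex 4.201 3.768 -0.637
vertex 3.704 4.151 -0.061
vertex 3.829 3.309 -0.024
endloop
endfacet
facet normal -0.259 0.580 0.772
outer loop
vertex 3.704 4.151 -0.061
vertex 2.944 4.288 -0.419
vertex 3.052 3.631 0.111
endloop
endfacet
facet normal -0.873 0.446 -0.196
outer loop
vertex 2.944 4.288 -0.419
vertex 2.971 3.991 -1.216
vertex 2.599 3.532 -0.603
endloop
endfacet
facet normal -0.200 -0.073 -0.977
outer loop
vertex 2.971 3.991 -1.216
vertex 3.748 3.669 -1.351
vertex 3.096 3.149 -1.179
endloop
endfacet
facet normal 0.831 -0.260 -0.491
outer loop
vertex 3.748 3.669 -1.351
vertex 4.201 3.768 -0.637
vertex 3.856 3.012 -0.821
endloop
endfacet
facet normal -0.090 -0.561 0.823
outer loop
vertex 3.146 2.927 -0.359
vertex 3.829 3.309 -0.024
vertex 3.052 3.631 0.111
endloop
endfacet
facet normal -0.726 -0.446 0.523
outer loop
vertex 3.146 2.927 -0.359
vertex 3.052 3.631 0.111
vertex 2.599 3.532 -0.603
endloop
endfacet
facet normal -0.704 -0.695 -0.145
outer loop
vertex 3.146 2.927 -0.359
vertex 2.599 3.532 -0.603
vertex 3.096 3.149 -1.179
endloop
endfacet
facet normal -0.052 -0.965 -0.258
outer loop
vertex 3.146 2.927 -0.359
vertex 3.096 3.149 -1.179
vertex 3.856 3.012 -0.821
endloop
endfacet
facet normal 0.327 -0.882 0.340
outer loop
vertex 3.146 2.927 -0.359
vertex 3.856 3.012 -0.821
vertex 3.829 3.309 -0.024
endloop
endfacet
facet normal 0.200 0.073 0.977
outer loop
vertex 3.052 3.631 0.111
vertex 3.829 3.309 -0.024
vertex 3.704 4.151 -0.061
endloop
endfacet
facet normal -0.831 0.260 0.491
outer loop
vertex 2.599 3.532 -0.603
vertex 3.052 3.631 0.111
vertex 2.944 4.288 -0.419
endloop
endfacet
facet normal -0.795 -0.144 -0.590
outer loop
vertex 3.096 3.149 -1.179
vertex 2.599 3.532 -0.603
vertex 2.971 3.991 -1.216
endloop
endfacet
facet normal 0.259 -0.580 -0.772
outer loop
vertex 3.856 3.012 -0.821
vertex 3.096 3.149 -1.179
vertex 3.748 3.669 -1.351
endloop
endfacet
facet normal 0.873 -0.446 0.196
outer loop
vertex 3.829 3.309 -0.024
vertex 3.856 3.012 -0.821
vertex 4.201 3.768 -0.637
endloop
endfacet
facet normal 0.317 -0.100 -0.943
outer loop
vertex 1.289 1.368 2.986
vertex 0.352 0.879 2.723
vertex 0.443 1.962 2.639
endloop
endfacet
facet normal 0.361 0.797 0.484
outer loop
vertex 1.289 1.368 2.986
vertex 0.443 1.962 2.639
vertex -0.292 1.081 4.637
endloop
endfacet
facet normal 0.317 -0.100 -0.943
outer loop
vertex 0.443 1.962 2.639
vertex 0.352 0.879 2.723
vertex -0.494 1.473 2.376
endloop
endfacet
facet normal -0.496 0.847 0.191
outer loop
vertex 0.443 1.962 2.639
vertex -0.494 1.473 2.376
vertex -0.292 1.081 4.637
endloop
endfacet
facet normal 0.317 -0.099 -0.943
outer loop
vertex -0.494 1.473 2.376
vertex 0.352 0.879 2.723
vertex -0.586 0.39 2.459
endloop
endfacet
facet normal -0.990 0.092 0.104
outer loop
vertex -0.494 1.473 2.376
vertex -0.586 0.39 2.459
vertex -0.292 1.081 4.637
endloop
endfacet
facet normal 0.317 -0.099 -0.943
outer loop
vertex -0.586 0.39 2.459
vertex 0.352 0.879 2.723
vertex 0.26 -0.204 2.806
endloop
endfacet
facet normal -0.628 -0.713 0.311
outer loop
vertex -0.586 0.39 2.459
vertex 0.26 -0.204 2.806
vertex -0.292 1.081 4.637
endloop
endfacet
facet normal 0.317 -0.099 -0.943
outer loop
vertex 0.26 -0.204 2.806
vertex 0.352 0.879 2.723
vertex 1.197 0.285 3.069
endloop
endfacet
facet normal 0.229 -0.763 0.604
outer loop
vertex 0.26 -0.204 2.806
vertex 1.197 0.285 3.069
vertex -0.292 1.081 4.637
endloop
endfacet
facet normal 0.317 -0.099 -0.943
outer loop
vertex 1.197 0.285 3.069
vertex 0.352 0.879 2.723
vertex 1.289 1.368 2.986
endloop
endfacet
facet normal 0.723 -0.008 0.691
outer loop
vertex 1.197 0.285 3.069
vertex 1.289 1.368 2.986
vertex -0.292 1.081 4.637
endloop
endfacet
facet normal -0.739 -0.276 -0.615
outer loop
vertex 2.285 -1.126 3.662
vertex 2.597 -0.489 3.001
vertex 3.409 -2.46 2.91
endloop
endfacet
facet normal -0.322 -0.656 0.682
outer loop
vertex 4.983 -1.871 4.219
vertex 2.285 -1.126 3.662
vertex 3.409 -2.46 2.91
endloop
endfacet
facet normal -0.739 -0.276 -0.615
outer loop
vertex 3.409 -2.46 2.91
vertex 2.597 -0.489 3.001
vertex 3.722 -1.823 2.248
endloop
endfacet
facet normal 0.592 -0.702 -0.396
outer loop
vertex 3.722 -1.823 2.248
vertex 4.983 -1.871 4.219
vertex 3.409 -2.46 2.91
endloop
endfacet
facet normal -0.592 0.701 0.396
outer loop
vertex 2.285 -1.126 3.662
vertex 4.171 0.1 4.31
vertex 2.597 -0.489 3.001
endloop
endfacet
facet normal -0.322 -0.657 0.682
outer loop
vertex 3.858 -0.537 4.972
vertex 2.285 -1.126 3.662
vertex 4.983 -1.871 4.219
endloop
endfacet
facet normal -0.592 0.702 0.395
outer loop
vertex 3.858 -0.537 4.972
vertex 4.171 0.1 4.31
vertex 2.285 -1.126 3.662
endloop
endfacet
facet normal 0.322 0.656 -0.682
outer loop
vertex 2.597 -0.489 3.001
vertex 4.171 0.1 4.31
vertex 3.722 -1.823 2.248
endloop
endfacet
facet normal 0.593 -0.701 -0.396
outer loop
vertex 5.295 -1.234 3.558
vertex 4.983 -1.871 4.219
vertex 3.722 -1.823 2.248
endloop
endfacet
facet normal 0.322 0.656 -0.682
outer loop
vertex 3.722 -1.823 2.248
vertex 4.171 0.1 4.31
vertex 5.295 -1.234 3.558
endloop
endfacet
facet normal 0.739 0.276 0.615
outer loop
vertex 5.295 -1.234 3.558
vertex 3.858 -0.537 4.972
vertex 4.983 -1.871 4.219
endloop
endfacet
facet normal 0.739 0.276 0.615
outer loop
vertex 4.171 0.1 4.31
vertex 3.858 -0.537 4.972
vertex 5.295 -1.234 3.558
endloop
endfacet

endsolid


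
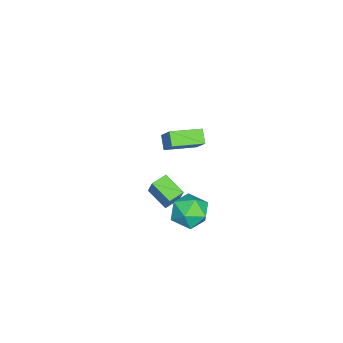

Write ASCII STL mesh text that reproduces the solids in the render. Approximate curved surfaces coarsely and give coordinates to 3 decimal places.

solid 
facet normal -0.722 -0.314 0.617
outer loop
vertex 3.114 -2.743 4.145
vertex 2.198 -1.222 3.847
vertex 2.485 -3.323 3.114
endloop
endfacet
facet normal 0.508 -0.845 0.166
outer loop
vertex 3.142 -3.038 2.553
vertex 3.114 -2.743 4.145
vertex 2.485 -3.323 3.114
endloop
endfacet
facet normal -0.722 -0.314 0.617
outer loop
vertex 2.485 -3.323 3.114
vertex 2.198 -1.222 3.847
vertex 1.569 -1.803 2.816
endloop
endfacet
facet normal -0.469 -0.433 -0.769
outer loop
vertex 1.569 -1.803 2.816
vertex 3.142 -3.038 2.553
vertex 2.485 -3.323 3.114
endloop
endfacet
facet normal 0.469 0.433 0.770
outer loop
vertex 3.114 -2.743 4.145
vertex 2.855 -0.937 3.286
vertex 2.198 -1.222 3.847
endloop
endfacet
facet normal 0.509 -0.845 0.165
outer loop
vertex 3.771 -2.457 3.584
vertex 3.114 -2.743 4.145
vertex 3.142 -3.038 2.553
endloop
endfacet
facet normal 0.469 0.433 0.770
outer loop
vertex 3.771 -2.457 3.584
vertex 2.855 -0.937 3.286
vertex 3.114 -2.743 4.145
endloop
endfacet
facet normal -0.508 0.845 -0.166
outer loop
vertex 2.198 -1.222 3.847
vertex 2.855 -0.937 3.286
vertex 1.569 -1.803 2.816
endloop
endfacet
facet normal -0.469 -0.433 -0.770
outer loop
vertex 2.226 -1.517 2.255
vertex 3.142 -3.038 2.553
vertex 1.569 -1.803 2.816
endloop
endfacet
facet normal -0.509 0.845 -0.165
outer loop
vertex 1.569 -1.803 2.816
vertex 2.855 -0.937 3.286
vertex 2.226 -1.517 2.255
endloop
endfacet
facet normal 0.722 0.314 -0.617
outer loop
vertex 2.226 -1.517 2.255
vertex 3.771 -2.457 3.584
vertex 3.142 -3.038 2.553
endloop
endfacet
facet normal 0.722 0.314 -0.617
outer loop
vertex 2.855 -0.937 3.286
vertex 3.771 -2.457 3.584
vertex 2.226 -1.517 2.255
endloop
endfacet
facet normal 0.543 0.461 0.702
outer loop
vertex 2.781 -0.874 -3.118
vertex 2.278 -1.553 -2.283
vertex 3.275 -1.912 -2.819
endloop
endfacet
facet normal 0.891 0.447 0.078
outer loop
vertex 2.781 -0.874 -3.118
vertex 3.275 -1.912 -2.819
vertex 3.214 -1.59 -3.961
endloop
endfacet
facet normal 0.484 0.774 -0.409
outer loop
vertex 2.781 -0.874 -3.118
vertex 3.214 -1.59 -3.961
vertex 2.179 -1.032 -4.13
endloop
endfacet
facet normal -0.115 0.990 -0.086
outer loop
vertex 2.781 -0.874 -3.118
vertex 2.179 -1.032 -4.13
vertex 1.6 -1.009 -3.093
endloop
endfacet
facet normal -0.078 0.796 0.600
outer loop
vertex 2.781 -0.874 -3.118
vertex 1.6 -1.009 -3.093
vertex 2.278 -1.553 -2.283
endloop
endfacet
facet normal 0.965 -0.234 -0.118
outer loop
vertex 3.214 -1.59 -3.961
vertex 3.275 -1.912 -2.819
vertex 2.98 -2.711 -3.647
endloop
endfacet
facet normal 0.402 -0.213 0.891
outer loop
vertex 3.275 -1.912 -2.819
vertex 2.278 -1.553 -2.283
vertex 2.401 -2.688 -2.61
endloop
endfacet
facet normal -0.603 0.329 0.726
outer loop
vertex 2.278 -1.553 -2.283
vertex 1.6 -1.009 -3.093
vertex 1.366 -2.13 -2.779
endloop
endfacet
facet normal -0.663 0.643 -0.384
outer loop
vertex 1.6 -1.009 -3.093
vertex 2.179 -1.032 -4.13
vertex 1.305 -1.808 -3.921
endloop
endfacet
facet normal 0.306 0.294 -0.905
outer loop
vertex 2.179 -1.032 -4.13
vertex 3.214 -1.59 -3.961
vertex 2.302 -2.167 -4.457
endloop
endfacet
facet normal 0.115 -0.990 0.086
outer loop
vertex 1.799 -2.846 -3.622
vertex 2.98 -2.711 -3.647
vertex 2.401 -2.688 -2.61
endloop
endfacet
facet normal -0.484 -0.774 0.409
outer loop
vertex 1.799 -2.846 -3.622
vertex 2.401 -2.688 -2.61
vertex 1.366 -2.13 -2.779
endloop
endfacet
facet normal -0.891 -0.447 -0.078
outer loop
vertex 1.799 -2.846 -3.622
vertex 1.366 -2.13 -2.779
vertex 1.305 -1.808 -3.921
endloop
endfacet
facet normal -0.543 -0.461 -0.702
outer loop
vertex 1.799 -2.846 -3.622
vertex 1.305 -1.808 -3.921
vertex 2.302 -2.167 -4.457
endloop
endfacet
facet normal 0.078 -0.796 -0.600
outer loop
vertex 1.799 -2.846 -3.622
vertex 2.302 -2.167 -4.457
vertex 2.98 -2.711 -3.647
endloop
endfacet
facet normal 0.663 -0.643 0.384
outer loop
vertex 2.401 -2.688 -2.61
vertex 2.98 -2.711 -3.647
vertex 3.275 -1.912 -2.819
endloop
endfacet
facet normal -0.306 -0.294 0.905
outer loop
vertex 1.366 -2.13 -2.779
vertex 2.401 -2.688 -2.61
vertex 2.278 -1.553 -2.283
endloop
endfacet
facet normal -0.965 0.234 0.118
outer loop
vertex 1.305 -1.808 -3.921
vertex 1.366 -2.13 -2.779
vertex 1.6 -1.009 -3.093
endloop
endfacet
facet normal -0.402 0.213 -0.891
outer loop
vertex 2.302 -2.167 -4.457
vertex 1.305 -1.808 -3.921
vertex 2.179 -1.032 -4.13
endloop
endfacet
facet normal 0.603 -0.329 -0.726
outer loop
vertex 2.98 -2.711 -3.647
vertex 2.302 -2.167 -4.457
vertex 3.214 -1.59 -3.961
endloop
endfacet
facet normal -0.494 -0.773 0.399
outer loop
vertex 0.788 -4.26 -2.957
vertex -0.03 -3.678 -2.842
vertex 0.399 -4.585 -4.067
endloop
endfacet
facet normal 0.809 -0.577 -0.115
outer loop
vertex 1.13 -3.442 -4.658
vertex 0.788 -4.26 -2.957
vertex 0.399 -4.585 -4.067
endloop
endfacet
facet normal -0.494 -0.773 0.399
outer loop
vertex 0.399 -4.585 -4.067
vertex -0.03 -3.678 -2.842
vertex -0.418 -4.003 -3.951
endloop
endfacet
facet normal -0.319 -0.266 -0.910
outer loop
vertex -0.418 -4.003 -3.951
vertex 1.13 -3.442 -4.658
vertex 0.399 -4.585 -4.067
endloop
endfacet
facet normal 0.318 0.267 0.910
outer loop
vertex 0.788 -4.26 -2.957
vertex 0.701 -2.535 -3.433
vertex -0.03 -3.678 -2.842
endloop
endfacet
facet normal 0.809 -0.576 -0.114
outer loop
vertex 1.518 -3.117 -3.549
vertex 0.788 -4.26 -2.957
vertex 1.13 -3.442 -4.658
endloop
endfacet
facet normal 0.319 0.267 0.909
outer loop
vertex 1.518 -3.117 -3.549
vertex 0.701 -2.535 -3.433
vertex 0.788 -4.26 -2.957
endloop
endfacet
facet normal -0.809 0.576 0.114
outer loop
vertex -0.03 -3.678 -2.842
vertex 0.701 -2.535 -3.433
vertex -0.418 -4.003 -3.951
endloop
endfacet
facet normal -0.318 -0.268 -0.909
outer loop
vertex 0.312 -2.86 -4.543
vertex 1.13 -3.442 -4.658
vertex -0.418 -4.003 -3.951
endloop
endfacet
facet normal -0.809 0.576 0.115
outer loop
vertex -0.418 -4.003 -3.951
vertex 0.701 -2.535 -3.433
vertex 0.312 -2.86 -4.543
endloop
endfacet
facet normal 0.494 0.773 -0.399
outer loop
vertex 0.312 -2.86 -4.543
vertex 1.518 -3.117 -3.549
vertex 1.13 -3.442 -4.658
endloop
endfacet
facet normal 0.494 0.773 -0.399
outer loop
vertex 0.701 -2.535 -3.433
vertex 1.518 -3.117 -3.549
vertex 0.312 -2.86 -4.543
endloop
endfacet

endsolid


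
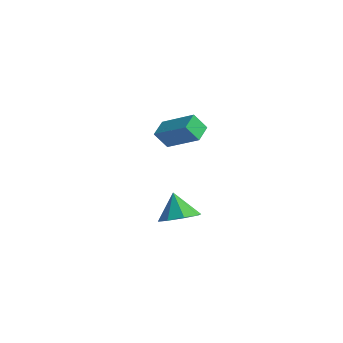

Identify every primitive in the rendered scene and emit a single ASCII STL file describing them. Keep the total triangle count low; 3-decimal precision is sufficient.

solid 
facet normal 0.457 -0.219 -0.862
outer loop
vertex 3.583 -2.903 -0.105
vertex 3.053 -3.725 -0.177
vertex 2.938 -2.798 -0.474
endloop
endfacet
facet normal -0.055 0.931 0.361
outer loop
vertex 3.583 -2.903 -0.105
vertex 2.938 -2.798 -0.474
vertex 2.407 -3.415 1.037
endloop
endfacet
facet normal 0.458 -0.219 -0.861
outer loop
vertex 2.938 -2.798 -0.474
vertex 3.053 -3.725 -0.177
vertex 2.361 -3.235 -0.67
endloop
endfacet
facet normal -0.622 0.777 0.099
outer loop
vertex 2.938 -2.798 -0.474
vertex 2.361 -3.235 -0.67
vertex 2.407 -3.415 1.037
endloop
endfacet
facet normal 0.458 -0.219 -0.861
outer loop
vertex 2.361 -3.235 -0.67
vertex 3.053 -3.725 -0.177
vertex 2.189 -3.959 -0.577
endloop
endfacet
facet normal -0.970 0.237 0.051
outer loop
vertex 2.361 -3.235 -0.67
vertex 2.189 -3.959 -0.577
vertex 2.407 -3.415 1.037
endloop
endfacet
facet normal 0.458 -0.219 -0.861
outer loop
vertex 2.189 -3.959 -0.577
vertex 3.053 -3.725 -0.177
vertex 2.523 -4.546 -0.25
endloop
endfacet
facet normal -0.895 -0.372 0.246
outer loop
vertex 2.189 -3.959 -0.577
vertex 2.523 -4.546 -0.25
vertex 2.407 -3.415 1.037
endloop
endfacet
facet normal 0.459 -0.219 -0.861
outer loop
vertex 2.523 -4.546 -0.25
vertex 3.053 -3.725 -0.177
vertex 3.167 -4.652 0.12
endloop
endfacet
facet normal -0.441 -0.693 0.570
outer loop
vertex 2.523 -4.546 -0.25
vertex 3.167 -4.652 0.12
vertex 2.407 -3.415 1.037
endloop
endfacet
facet normal 0.457 -0.220 -0.862
outer loop
vertex 3.167 -4.652 0.12
vertex 3.053 -3.725 -0.177
vertex 3.745 -4.214 0.315
endloop
endfacet
facet normal 0.127 -0.539 0.833
outer loop
vertex 3.167 -4.652 0.12
vertex 3.745 -4.214 0.315
vertex 2.407 -3.415 1.037
endloop
endfacet
facet normal 0.458 -0.219 -0.862
outer loop
vertex 3.745 -4.214 0.315
vertex 3.053 -3.725 -0.177
vertex 3.917 -3.49 0.222
endloop
endfacet
facet normal 0.475 0.000 0.880
outer loop
vertex 3.745 -4.214 0.315
vertex 3.917 -3.49 0.222
vertex 2.407 -3.415 1.037
endloop
endfacet
facet normal 0.458 -0.220 -0.862
outer loop
vertex 3.917 -3.49 0.222
vertex 3.053 -3.725 -0.177
vertex 3.583 -2.903 -0.105
endloop
endfacet
facet normal 0.400 0.609 0.685
outer loop
vertex 3.917 -3.49 0.222
vertex 3.583 -2.903 -0.105
vertex 2.407 -3.415 1.037
endloop
endfacet
facet normal -0.865 -0.119 -0.488
outer loop
vertex -2.903 1.291 0.916
vertex -3.23 2.262 1.258
vertex -2.462 1.754 0.021
endloop
endfacet
facet normal 0.302 -0.899 -0.316
outer loop
vertex -0.69 1.998 1.022
vertex -2.903 1.291 0.916
vertex -2.462 1.754 0.021
endloop
endfacet
facet normal -0.865 -0.119 -0.488
outer loop
vertex -2.462 1.754 0.021
vertex -3.23 2.262 1.258
vertex -2.789 2.725 0.363
endloop
endfacet
facet normal 0.401 0.422 -0.813
outer loop
vertex -2.789 2.725 0.363
vertex -0.69 1.998 1.022
vertex -2.462 1.754 0.021
endloop
endfacet
facet normal -0.401 -0.422 0.813
outer loop
vertex -2.903 1.291 0.916
vertex -1.458 2.506 2.259
vertex -3.23 2.262 1.258
endloop
endfacet
facet normal 0.302 -0.899 -0.316
outer loop
vertex -1.131 1.535 1.917
vertex -2.903 1.291 0.916
vertex -0.69 1.998 1.022
endloop
endfacet
facet normal -0.401 -0.422 0.813
outer loop
vertex -1.131 1.535 1.917
vertex -1.458 2.506 2.259
vertex -2.903 1.291 0.916
endloop
endfacet
facet normal -0.302 0.899 0.316
outer loop
vertex -3.23 2.262 1.258
vertex -1.458 2.506 2.259
vertex -2.789 2.725 0.363
endloop
endfacet
facet normal 0.401 0.422 -0.813
outer loop
vertex -1.017 2.969 1.364
vertex -0.69 1.998 1.022
vertex -2.789 2.725 0.363
endloop
endfacet
facet normal -0.302 0.899 0.316
outer loop
vertex -2.789 2.725 0.363
vertex -1.458 2.506 2.259
vertex -1.017 2.969 1.364
endloop
endfacet
facet normal 0.865 0.119 0.488
outer loop
vertex -1.017 2.969 1.364
vertex -1.131 1.535 1.917
vertex -0.69 1.998 1.022
endloop
endfacet
facet normal 0.865 0.119 0.488
outer loop
vertex -1.458 2.506 2.259
vertex -1.131 1.535 1.917
vertex -1.017 2.969 1.364
endloop
endfacet

endsolid


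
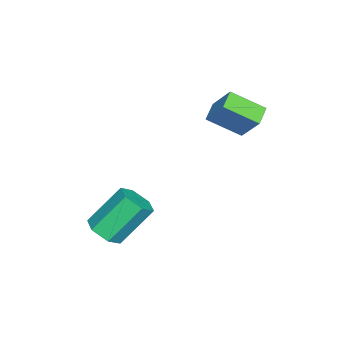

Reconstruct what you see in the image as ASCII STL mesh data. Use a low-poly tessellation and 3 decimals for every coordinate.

solid 
facet normal -0.932 0.060 0.358
outer loop
vertex -2.221 1.227 1.452
vertex -1.721 2.021 2.622
vertex -2.448 2.572 0.636
endloop
endfacet
facet normal -0.333 -0.530 -0.780
outer loop
vertex -1.619 2.519 0.318
vertex -2.221 1.227 1.452
vertex -2.448 2.572 0.636
endloop
endfacet
facet normal -0.932 0.060 0.358
outer loop
vertex -2.448 2.572 0.636
vertex -1.721 2.021 2.622
vertex -1.948 3.366 1.806
endloop
endfacet
facet normal -0.143 0.846 -0.513
outer loop
vertex -1.948 3.366 1.806
vertex -1.619 2.519 0.318
vertex -2.448 2.572 0.636
endloop
endfacet
facet normal 0.143 -0.846 0.513
outer loop
vertex -2.221 1.227 1.452
vertex -0.892 1.968 2.304
vertex -1.721 2.021 2.622
endloop
endfacet
facet normal -0.333 -0.530 -0.780
outer loop
vertex -1.392 1.174 1.134
vertex -2.221 1.227 1.452
vertex -1.619 2.519 0.318
endloop
endfacet
facet normal 0.143 -0.846 0.513
outer loop
vertex -1.392 1.174 1.134
vertex -0.892 1.968 2.304
vertex -2.221 1.227 1.452
endloop
endfacet
facet normal 0.333 0.530 0.780
outer loop
vertex -1.721 2.021 2.622
vertex -0.892 1.968 2.304
vertex -1.948 3.366 1.806
endloop
endfacet
facet normal -0.143 0.846 -0.513
outer loop
vertex -1.119 3.313 1.488
vertex -1.619 2.519 0.318
vertex -1.948 3.366 1.806
endloop
endfacet
facet normal 0.333 0.530 0.780
outer loop
vertex -1.948 3.366 1.806
vertex -0.892 1.968 2.304
vertex -1.119 3.313 1.488
endloop
endfacet
facet normal 0.932 -0.060 -0.358
outer loop
vertex -1.119 3.313 1.488
vertex -1.392 1.174 1.134
vertex -1.619 2.519 0.318
endloop
endfacet
facet normal 0.932 -0.060 -0.358
outer loop
vertex -0.892 1.968 2.304
vertex -1.392 1.174 1.134
vertex -1.119 3.313 1.488
endloop
endfacet
facet normal 0.395 -0.533 -0.748
outer loop
vertex 3.127 -1.267 -3.024
vertex 2.436 -1.662 -3.108
vertex 2.564 -0.988 -3.52
endloop
endfacet
facet normal 0.590 0.772 -0.236
outer loop
vertex 3.127 -1.267 -3.024
vertex 2.564 -0.988 -3.52
vertex 2.334 -0.203 -1.527
endloop
endfacet
facet normal 0.591 0.771 -0.236
outer loop
vertex 2.334 -0.203 -1.527
vertex 2.564 -0.988 -3.52
vertex 1.772 0.076 -2.023
endloop
endfacet
facet normal -0.397 0.532 0.748
outer loop
vertex 2.334 -0.203 -1.527
vertex 1.772 0.076 -2.023
vertex 1.644 -0.598 -1.612
endloop
endfacet
facet normal 0.396 -0.533 -0.748
outer loop
vertex 2.564 -0.988 -3.52
vertex 2.436 -1.662 -3.108
vertex 1.874 -1.383 -3.604
endloop
endfacet
facet normal -0.314 0.688 -0.655
outer loop
vertex 2.564 -0.988 -3.52
vertex 1.874 -1.383 -3.604
vertex 1.772 0.076 -2.023
endloop
endfacet
facet normal -0.313 0.688 -0.655
outer loop
vertex 1.772 0.076 -2.023
vertex 1.874 -1.383 -3.604
vertex 1.081 -0.319 -2.108
endloop
endfacet
facet normal -0.396 0.532 0.749
outer loop
vertex 1.772 0.076 -2.023
vertex 1.081 -0.319 -2.108
vertex 1.644 -0.598 -1.612
endloop
endfacet
facet normal 0.397 -0.532 -0.748
outer loop
vertex 1.874 -1.383 -3.604
vertex 2.436 -1.662 -3.108
vertex 1.746 -2.057 -3.193
endloop
endfacet
facet normal -0.904 -0.084 -0.419
outer loop
vertex 1.874 -1.383 -3.604
vertex 1.746 -2.057 -3.193
vertex 1.081 -0.319 -2.108
endloop
endfacet
facet normal -0.904 -0.084 -0.419
outer loop
vertex 1.081 -0.319 -2.108
vertex 1.746 -2.057 -3.193
vertex 0.953 -0.993 -1.696
endloop
endfacet
facet normal -0.395 0.533 0.748
outer loop
vertex 1.081 -0.319 -2.108
vertex 0.953 -0.993 -1.696
vertex 1.644 -0.598 -1.612
endloop
endfacet
facet normal 0.397 -0.532 -0.748
outer loop
vertex 1.746 -2.057 -3.193
vertex 2.436 -1.662 -3.108
vertex 2.308 -2.336 -2.697
endloop
endfacet
facet normal -0.591 -0.772 0.235
outer loop
vertex 1.746 -2.057 -3.193
vertex 2.308 -2.336 -2.697
vertex 0.953 -0.993 -1.696
endloop
endfacet
facet normal -0.590 -0.772 0.236
outer loop
vertex 0.953 -0.993 -1.696
vertex 2.308 -2.336 -2.697
vertex 1.516 -1.272 -1.2
endloop
endfacet
facet normal -0.395 0.533 0.748
outer loop
vertex 0.953 -0.993 -1.696
vertex 1.516 -1.272 -1.2
vertex 1.644 -0.598 -1.612
endloop
endfacet
facet normal 0.396 -0.532 -0.749
outer loop
vertex 2.308 -2.336 -2.697
vertex 2.436 -1.662 -3.108
vertex 2.999 -1.941 -2.612
endloop
endfacet
facet normal 0.313 -0.688 0.655
outer loop
vertex 2.308 -2.336 -2.697
vertex 2.999 -1.941 -2.612
vertex 1.516 -1.272 -1.2
endloop
endfacet
facet normal 0.314 -0.687 0.655
outer loop
vertex 1.516 -1.272 -1.2
vertex 2.999 -1.941 -2.612
vertex 2.206 -0.877 -1.116
endloop
endfacet
facet normal -0.396 0.533 0.748
outer loop
vertex 1.516 -1.272 -1.2
vertex 2.206 -0.877 -1.116
vertex 1.644 -0.598 -1.612
endloop
endfacet
facet normal 0.395 -0.533 -0.748
outer loop
vertex 2.999 -1.941 -2.612
vertex 2.436 -1.662 -3.108
vertex 3.127 -1.267 -3.024
endloop
endfacet
facet normal 0.904 0.085 0.419
outer loop
vertex 2.999 -1.941 -2.612
vertex 3.127 -1.267 -3.024
vertex 2.206 -0.877 -1.116
endloop
endfacet
facet normal 0.904 0.084 0.419
outer loop
vertex 2.206 -0.877 -1.116
vertex 3.127 -1.267 -3.024
vertex 2.334 -0.203 -1.527
endloop
endfacet
facet normal -0.397 0.532 0.748
outer loop
vertex 2.206 -0.877 -1.116
vertex 2.334 -0.203 -1.527
vertex 1.644 -0.598 -1.612
endloop
endfacet

endsolid


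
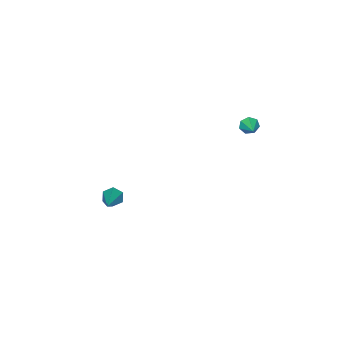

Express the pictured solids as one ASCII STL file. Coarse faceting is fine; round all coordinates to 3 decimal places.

solid 
facet normal -0.609 -0.696 -0.381
outer loop
vertex -2.859 -0.471 2.841
vertex -3.138 -0.461 3.268
vertex -3.193 -0.181 2.845
endloop
endfacet
facet normal 0.474 0.555 -0.684
outer loop
vertex -2.859 -0.471 2.841
vertex -3.193 -0.181 2.845
vertex -2.522 0.241 3.652
endloop
endfacet
facet normal -0.608 -0.696 -0.382
outer loop
vertex -3.193 -0.181 2.845
vertex -3.138 -0.461 3.268
vertex -3.486 -0.102 3.168
endloop
endfacet
facet normal -0.148 0.922 -0.359
outer loop
vertex -3.193 -0.181 2.845
vertex -3.486 -0.102 3.168
vertex -2.522 0.241 3.652
endloop
endfacet
facet normal -0.608 -0.696 -0.382
outer loop
vertex -3.486 -0.102 3.168
vertex -3.138 -0.461 3.268
vertex -3.516 -0.294 3.566
endloop
endfacet
facet normal -0.467 0.810 0.356
outer loop
vertex -3.486 -0.102 3.168
vertex -3.516 -0.294 3.566
vertex -2.522 0.241 3.652
endloop
endfacet
facet normal -0.608 -0.697 -0.381
outer loop
vertex -3.516 -0.294 3.566
vertex -3.138 -0.461 3.268
vertex -3.261 -0.611 3.739
endloop
endfacet
facet normal -0.244 0.306 0.920
outer loop
vertex -3.516 -0.294 3.566
vertex -3.261 -0.611 3.739
vertex -2.522 0.241 3.652
endloop
endfacet
facet normal -0.608 -0.696 -0.381
outer loop
vertex -3.261 -0.611 3.739
vertex -3.138 -0.461 3.268
vertex -2.913 -0.816 3.558
endloop
endfacet
facet normal 0.350 -0.211 0.913
outer loop
vertex -3.261 -0.611 3.739
vertex -2.913 -0.816 3.558
vertex -2.522 0.241 3.652
endloop
endfacet
facet normal -0.610 -0.696 -0.379
outer loop
vertex -2.913 -0.816 3.558
vertex -3.138 -0.461 3.268
vertex -2.735 -0.754 3.158
endloop
endfacet
facet normal 0.874 -0.353 0.334
outer loop
vertex -2.913 -0.816 3.558
vertex -2.735 -0.754 3.158
vertex -2.522 0.241 3.652
endloop
endfacet
facet normal -0.609 -0.695 -0.382
outer loop
vertex -2.735 -0.754 3.158
vertex -3.138 -0.461 3.268
vertex -2.859 -0.471 2.841
endloop
endfacet
facet normal 0.927 -0.013 -0.374
outer loop
vertex -2.735 -0.754 3.158
vertex -2.859 -0.471 2.841
vertex -2.522 0.241 3.652
endloop
endfacet
facet normal -0.734 -0.489 -0.472
outer loop
vertex 3.307 -4.093 -0.112
vertex 2.934 -3.776 0.14
vertex 3.143 -3.622 -0.345
endloop
endfacet
facet normal 0.767 -0.049 -0.640
outer loop
vertex 3.307 -4.093 -0.112
vertex 3.143 -3.622 -0.345
vertex 4.366 -2.824 1.06
endloop
endfacet
facet normal -0.735 -0.488 -0.471
outer loop
vertex 3.143 -3.622 -0.345
vertex 2.934 -3.776 0.14
vertex 2.771 -3.305 -0.093
endloop
endfacet
facet normal 0.221 0.753 -0.620
outer loop
vertex 3.143 -3.622 -0.345
vertex 2.771 -3.305 -0.093
vertex 4.366 -2.824 1.06
endloop
endfacet
facet normal -0.734 -0.488 -0.472
outer loop
vertex 2.771 -3.305 -0.093
vertex 2.934 -3.776 0.14
vertex 2.562 -3.46 0.392
endloop
endfacet
facet normal -0.373 0.918 0.133
outer loop
vertex 2.771 -3.305 -0.093
vertex 2.562 -3.46 0.392
vertex 4.366 -2.824 1.06
endloop
endfacet
facet normal -0.734 -0.488 -0.471
outer loop
vertex 2.562 -3.46 0.392
vertex 2.934 -3.776 0.14
vertex 2.725 -3.93 0.625
endloop
endfacet
facet normal -0.419 0.282 0.863
outer loop
vertex 2.562 -3.46 0.392
vertex 2.725 -3.93 0.625
vertex 4.366 -2.824 1.06
endloop
endfacet
facet normal -0.734 -0.489 -0.472
outer loop
vertex 2.725 -3.93 0.625
vertex 2.934 -3.776 0.14
vertex 3.098 -4.247 0.373
endloop
endfacet
facet normal 0.127 -0.521 0.844
outer loop
vertex 2.725 -3.93 0.625
vertex 3.098 -4.247 0.373
vertex 4.366 -2.824 1.06
endloop
endfacet
facet normal -0.734 -0.489 -0.472
outer loop
vertex 3.098 -4.247 0.373
vertex 2.934 -3.776 0.14
vertex 3.307 -4.093 -0.112
endloop
endfacet
facet normal 0.721 -0.687 0.092
outer loop
vertex 3.098 -4.247 0.373
vertex 3.307 -4.093 -0.112
vertex 4.366 -2.824 1.06
endloop
endfacet

endsolid


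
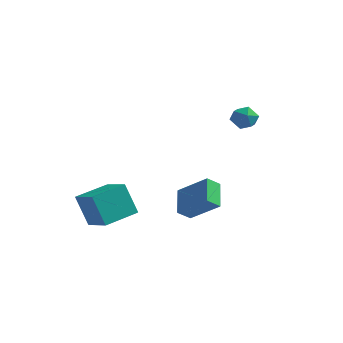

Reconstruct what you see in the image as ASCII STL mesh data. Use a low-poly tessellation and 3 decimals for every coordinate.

solid 
facet normal -0.437 0.671 0.598
outer loop
vertex -0.413 -2.037 0.208
vertex 1.091 -1.969 1.231
vertex -0.122 -1.43 -0.26
endloop
endfacet
facet normal -0.826 -0.037 -0.562
outer loop
vertex 0.529 -2.431 -1.151
vertex -0.413 -2.037 0.208
vertex -0.122 -1.43 -0.26
endloop
endfacet
facet normal -0.437 0.671 0.598
outer loop
vertex -0.122 -1.43 -0.26
vertex 1.091 -1.969 1.231
vertex 1.382 -1.362 0.763
endloop
endfacet
facet normal 0.355 0.740 -0.571
outer loop
vertex 1.382 -1.362 0.763
vertex 0.529 -2.431 -1.151
vertex -0.122 -1.43 -0.26
endloop
endfacet
facet normal -0.355 -0.740 0.571
outer loop
vertex -0.413 -2.037 0.208
vertex 1.742 -2.97 0.34
vertex 1.091 -1.969 1.231
endloop
endfacet
facet normal -0.826 -0.037 -0.562
outer loop
vertex 0.238 -3.038 -0.683
vertex -0.413 -2.037 0.208
vertex 0.529 -2.431 -1.151
endloop
endfacet
facet normal -0.355 -0.740 0.571
outer loop
vertex 0.238 -3.038 -0.683
vertex 1.742 -2.97 0.34
vertex -0.413 -2.037 0.208
endloop
endfacet
facet normal 0.826 0.037 0.562
outer loop
vertex 1.091 -1.969 1.231
vertex 1.742 -2.97 0.34
vertex 1.382 -1.362 0.763
endloop
endfacet
facet normal 0.355 0.740 -0.571
outer loop
vertex 2.033 -2.363 -0.128
vertex 0.529 -2.431 -1.151
vertex 1.382 -1.362 0.763
endloop
endfacet
facet normal 0.826 0.037 0.562
outer loop
vertex 1.382 -1.362 0.763
vertex 1.742 -2.97 0.34
vertex 2.033 -2.363 -0.128
endloop
endfacet
facet normal 0.437 -0.671 -0.598
outer loop
vertex 2.033 -2.363 -0.128
vertex 0.238 -3.038 -0.683
vertex 0.529 -2.431 -1.151
endloop
endfacet
facet normal 0.437 -0.671 -0.598
outer loop
vertex 1.742 -2.97 0.34
vertex 0.238 -3.038 -0.683
vertex 2.033 -2.363 -0.128
endloop
endfacet
facet normal -0.207 0.641 0.739
outer loop
vertex 0.51 2.764 3.862
vertex -0.068 2.352 4.057
vertex 0.593 2.223 4.354
endloop
endfacet
facet normal 0.493 0.625 0.605
outer loop
vertex 0.51 2.764 3.862
vertex 0.593 2.223 4.354
vertex 1.101 2.327 3.832
endloop
endfacet
facet normal 0.590 0.803 -0.080
outer loop
vertex 0.51 2.764 3.862
vertex 1.101 2.327 3.832
vertex 0.754 2.52 3.212
endloop
endfacet
facet normal -0.051 0.928 -0.368
outer loop
vertex 0.51 2.764 3.862
vertex 0.754 2.52 3.212
vertex 0.031 2.535 3.351
endloop
endfacet
facet normal -0.543 0.828 0.138
outer loop
vertex 0.51 2.764 3.862
vertex 0.031 2.535 3.351
vertex -0.068 2.352 4.057
endloop
endfacet
facet normal 0.720 -0.044 0.692
outer loop
vertex 1.101 2.327 3.832
vertex 0.593 2.223 4.354
vertex 0.889 1.645 4.009
endloop
endfacet
facet normal -0.413 -0.020 0.911
outer loop
vertex 0.593 2.223 4.354
vertex -0.068 2.352 4.057
vertex 0.166 1.66 4.148
endloop
endfacet
facet normal -0.958 0.282 -0.061
outer loop
vertex -0.068 2.352 4.057
vertex 0.031 2.535 3.351
vertex -0.181 1.853 3.528
endloop
endfacet
facet normal -0.160 0.444 -0.882
outer loop
vertex 0.031 2.535 3.351
vertex 0.754 2.52 3.212
vertex 0.327 1.957 3.006
endloop
endfacet
facet normal 0.877 0.242 -0.415
outer loop
vertex 0.754 2.52 3.212
vertex 1.101 2.327 3.832
vertex 0.988 1.828 3.303
endloop
endfacet
facet normal 0.051 -0.928 0.368
outer loop
vertex 0.41 1.416 3.498
vertex 0.889 1.645 4.009
vertex 0.166 1.66 4.148
endloop
endfacet
facet normal -0.590 -0.803 0.080
outer loop
vertex 0.41 1.416 3.498
vertex 0.166 1.66 4.148
vertex -0.181 1.853 3.528
endloop
endfacet
facet normal -0.493 -0.625 -0.605
outer loop
vertex 0.41 1.416 3.498
vertex -0.181 1.853 3.528
vertex 0.327 1.957 3.006
endloop
endfacet
facet normal 0.207 -0.641 -0.739
outer loop
vertex 0.41 1.416 3.498
vertex 0.327 1.957 3.006
vertex 0.988 1.828 3.303
endloop
endfacet
facet normal 0.543 -0.828 -0.138
outer loop
vertex 0.41 1.416 3.498
vertex 0.988 1.828 3.303
vertex 0.889 1.645 4.009
endloop
endfacet
facet normal 0.160 -0.444 0.882
outer loop
vertex 0.166 1.66 4.148
vertex 0.889 1.645 4.009
vertex 0.593 2.223 4.354
endloop
endfacet
facet normal -0.877 -0.242 0.415
outer loop
vertex -0.181 1.853 3.528
vertex 0.166 1.66 4.148
vertex -0.068 2.352 4.057
endloop
endfacet
facet normal -0.720 0.044 -0.692
outer loop
vertex 0.327 1.957 3.006
vertex -0.181 1.853 3.528
vertex 0.031 2.535 3.351
endloop
endfacet
facet normal 0.413 0.020 -0.911
outer loop
vertex 0.988 1.828 3.303
vertex 0.327 1.957 3.006
vertex 0.754 2.52 3.212
endloop
endfacet
facet normal 0.958 -0.282 0.061
outer loop
vertex 0.889 1.645 4.009
vertex 0.988 1.828 3.303
vertex 1.101 2.327 3.832
endloop
endfacet
facet normal -0.890 0.348 -0.295
outer loop
vertex -4.433 -4.235 -0.349
vertex -3.888 -2.536 0.01
vertex -3.827 -4.082 -1.994
endloop
endfacet
facet normal -0.299 -0.934 -0.197
outer loop
vertex -2.492 -4.604 -1.55
vertex -4.433 -4.235 -0.349
vertex -3.827 -4.082 -1.994
endloop
endfacet
facet normal -0.889 0.348 -0.296
outer loop
vertex -3.827 -4.082 -1.994
vertex -3.888 -2.536 0.01
vertex -3.281 -2.383 -1.635
endloop
endfacet
facet normal 0.345 0.087 -0.935
outer loop
vertex -3.281 -2.383 -1.635
vertex -2.492 -4.604 -1.55
vertex -3.827 -4.082 -1.994
endloop
endfacet
facet normal -0.345 -0.087 0.935
outer loop
vertex -4.433 -4.235 -0.349
vertex -2.553 -3.058 0.454
vertex -3.888 -2.536 0.01
endloop
endfacet
facet normal -0.300 -0.933 -0.197
outer loop
vertex -3.099 -4.757 0.095
vertex -4.433 -4.235 -0.349
vertex -2.492 -4.604 -1.55
endloop
endfacet
facet normal -0.345 -0.087 0.935
outer loop
vertex -3.099 -4.757 0.095
vertex -2.553 -3.058 0.454
vertex -4.433 -4.235 -0.349
endloop
endfacet
facet normal 0.299 0.934 0.197
outer loop
vertex -3.888 -2.536 0.01
vertex -2.553 -3.058 0.454
vertex -3.281 -2.383 -1.635
endloop
endfacet
facet normal 0.345 0.087 -0.935
outer loop
vertex -1.947 -2.905 -1.191
vertex -2.492 -4.604 -1.55
vertex -3.281 -2.383 -1.635
endloop
endfacet
facet normal 0.300 0.933 0.197
outer loop
vertex -3.281 -2.383 -1.635
vertex -2.553 -3.058 0.454
vertex -1.947 -2.905 -1.191
endloop
endfacet
facet normal 0.890 -0.348 0.296
outer loop
vertex -1.947 -2.905 -1.191
vertex -3.099 -4.757 0.095
vertex -2.492 -4.604 -1.55
endloop
endfacet
facet normal 0.890 -0.348 0.295
outer loop
vertex -2.553 -3.058 0.454
vertex -3.099 -4.757 0.095
vertex -1.947 -2.905 -1.191
endloop
endfacet

endsolid
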